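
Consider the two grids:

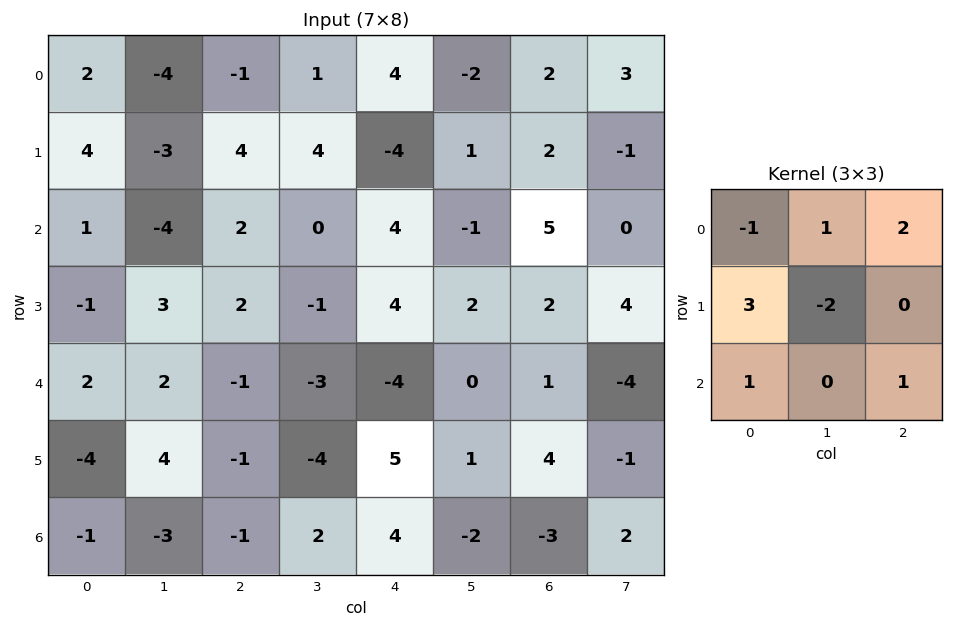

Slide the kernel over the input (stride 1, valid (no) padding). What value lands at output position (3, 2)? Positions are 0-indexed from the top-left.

The receptive field on the input at this output position is [2 -1 4 / -1 -3 -4 / -1 -4 5]. Elementwise product with the kernel and sum: 2·-1 + -1·1 + 4·2 + -1·3 + -3·-2 + -1·1 + 5·1.

12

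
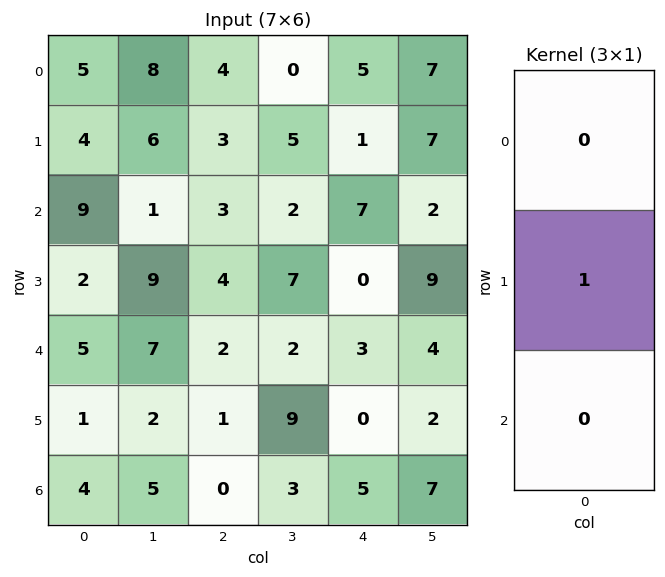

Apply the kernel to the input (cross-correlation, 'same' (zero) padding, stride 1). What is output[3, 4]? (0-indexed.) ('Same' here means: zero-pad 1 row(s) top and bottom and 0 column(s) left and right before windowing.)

0

The receptive field on the zero-padded input at this output position is [7 / 0 / 3]. Elementwise product with the kernel and sum: 0·1.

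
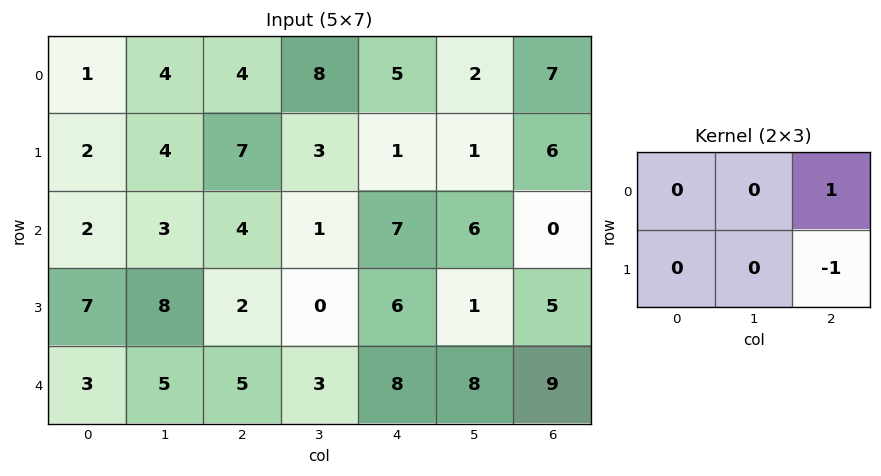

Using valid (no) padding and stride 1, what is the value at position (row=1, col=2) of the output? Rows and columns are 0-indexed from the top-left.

The receptive field on the input at this output position is [7 3 1 / 4 1 7]. Elementwise product with the kernel and sum: 1·1 + 7·-1.

-6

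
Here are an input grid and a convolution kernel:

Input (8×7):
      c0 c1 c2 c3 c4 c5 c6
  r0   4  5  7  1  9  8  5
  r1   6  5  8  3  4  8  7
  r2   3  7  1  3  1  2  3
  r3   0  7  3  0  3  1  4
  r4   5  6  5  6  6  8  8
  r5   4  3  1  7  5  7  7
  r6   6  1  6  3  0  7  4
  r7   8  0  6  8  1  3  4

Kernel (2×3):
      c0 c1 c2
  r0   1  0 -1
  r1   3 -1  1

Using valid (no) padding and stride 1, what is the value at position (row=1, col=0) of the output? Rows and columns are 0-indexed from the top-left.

1

The receptive field on the input at this output position is [6 5 8 / 3 7 1]. Elementwise product with the kernel and sum: 6·1 + 8·-1 + 3·3 + 7·-1 + 1·1.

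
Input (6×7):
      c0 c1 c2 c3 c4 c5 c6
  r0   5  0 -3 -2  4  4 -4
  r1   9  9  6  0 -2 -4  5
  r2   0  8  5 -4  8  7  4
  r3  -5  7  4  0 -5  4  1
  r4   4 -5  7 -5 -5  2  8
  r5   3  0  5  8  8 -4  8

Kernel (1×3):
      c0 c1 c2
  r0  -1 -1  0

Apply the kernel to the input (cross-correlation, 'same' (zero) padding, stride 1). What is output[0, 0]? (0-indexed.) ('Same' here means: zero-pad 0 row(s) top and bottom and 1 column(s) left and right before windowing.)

-5

The receptive field on the zero-padded input at this output position is [0 5 0]. Elementwise product with the kernel and sum: 0·-1 + 5·-1.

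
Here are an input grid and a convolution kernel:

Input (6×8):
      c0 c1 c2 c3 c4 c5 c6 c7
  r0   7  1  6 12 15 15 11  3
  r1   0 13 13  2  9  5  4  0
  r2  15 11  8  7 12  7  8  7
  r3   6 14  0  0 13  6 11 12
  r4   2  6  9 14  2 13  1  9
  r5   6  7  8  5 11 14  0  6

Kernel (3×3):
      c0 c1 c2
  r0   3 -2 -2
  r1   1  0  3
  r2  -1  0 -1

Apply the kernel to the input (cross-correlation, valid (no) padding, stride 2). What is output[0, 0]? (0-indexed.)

23

The receptive field on the input at this output position is [7 1 6 / 0 13 13 / 15 11 8]. Elementwise product with the kernel and sum: 7·3 + 1·-2 + 6·-2 + 0·1 + 13·3 + 15·-1 + 8·-1.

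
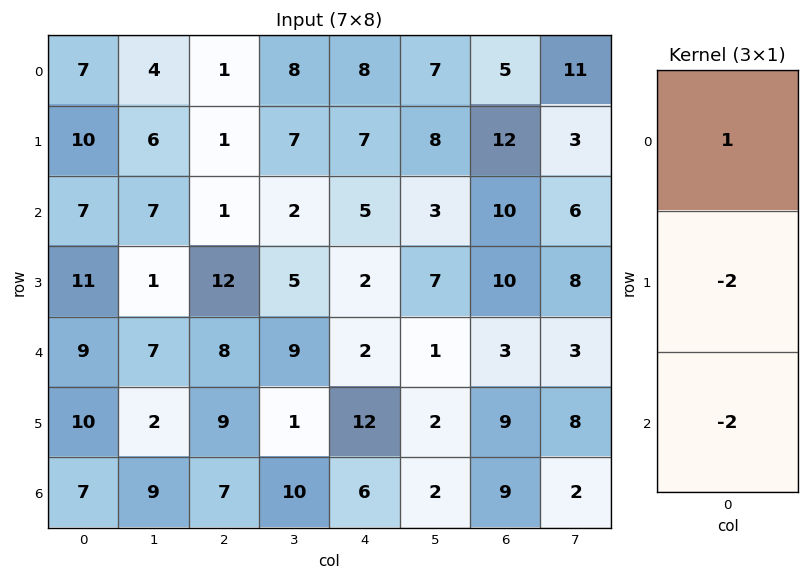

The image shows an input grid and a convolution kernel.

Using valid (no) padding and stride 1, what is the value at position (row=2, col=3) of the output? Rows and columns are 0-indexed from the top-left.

-26

The receptive field on the input at this output position is [2 / 5 / 9]. Elementwise product with the kernel and sum: 2·1 + 5·-2 + 9·-2.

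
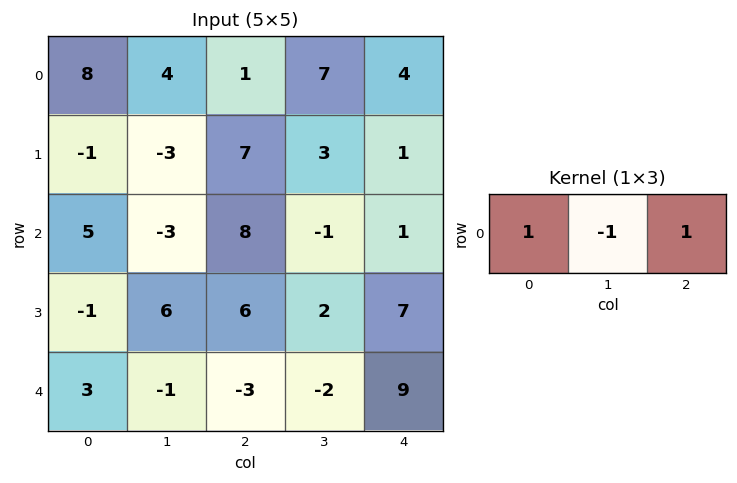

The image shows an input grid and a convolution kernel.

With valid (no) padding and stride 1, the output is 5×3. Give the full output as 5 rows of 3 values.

5 10 -2
9 -7 5
16 -12 10
-1 2 11
1 0 8

Output[0,0]: The receptive field on the input at this output position is [8 4 1]. Elementwise product with the kernel and sum: 8·1 + 4·-1 + 1·1.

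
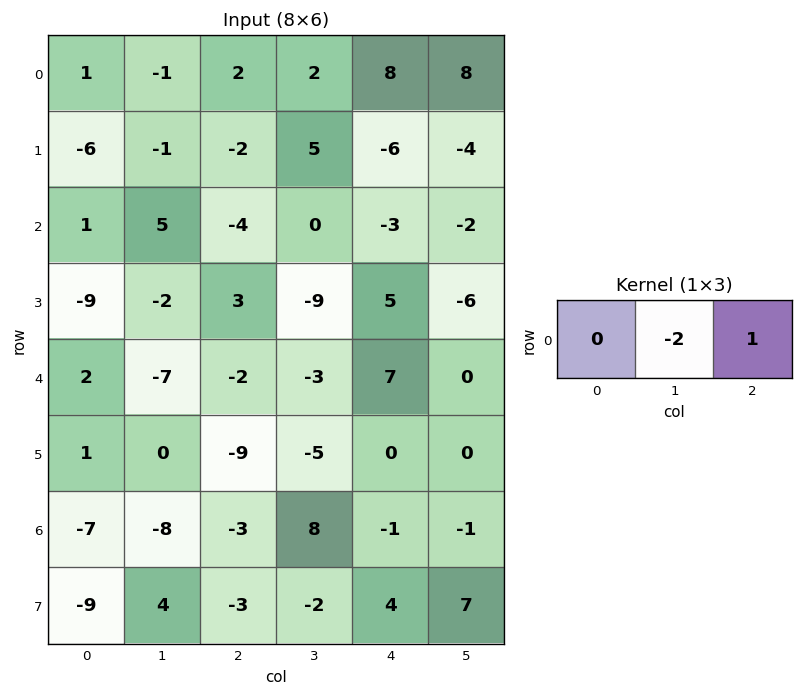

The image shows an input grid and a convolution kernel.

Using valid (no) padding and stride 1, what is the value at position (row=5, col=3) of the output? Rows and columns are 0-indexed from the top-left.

The receptive field on the input at this output position is [-5 0 0]. Elementwise product with the kernel and sum: 0·-2 + 0·1.

0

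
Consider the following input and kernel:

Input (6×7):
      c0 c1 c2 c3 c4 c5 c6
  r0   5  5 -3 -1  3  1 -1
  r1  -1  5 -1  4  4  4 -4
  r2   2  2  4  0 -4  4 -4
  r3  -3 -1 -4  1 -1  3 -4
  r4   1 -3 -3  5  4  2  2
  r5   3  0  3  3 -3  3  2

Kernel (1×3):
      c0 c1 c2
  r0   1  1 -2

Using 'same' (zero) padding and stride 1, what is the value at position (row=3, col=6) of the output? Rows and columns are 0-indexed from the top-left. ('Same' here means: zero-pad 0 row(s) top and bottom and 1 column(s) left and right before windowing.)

-1

The receptive field on the zero-padded input at this output position is [3 -4 0]. Elementwise product with the kernel and sum: 3·1 + -4·1 + 0·-2.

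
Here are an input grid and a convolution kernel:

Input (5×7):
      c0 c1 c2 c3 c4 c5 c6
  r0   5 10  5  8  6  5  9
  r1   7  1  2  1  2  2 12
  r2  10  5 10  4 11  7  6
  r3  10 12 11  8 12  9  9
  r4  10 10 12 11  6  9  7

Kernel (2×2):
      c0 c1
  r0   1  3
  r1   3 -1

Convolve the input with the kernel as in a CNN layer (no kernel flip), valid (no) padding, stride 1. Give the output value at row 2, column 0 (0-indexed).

The receptive field on the input at this output position is [10 5 / 10 12]. Elementwise product with the kernel and sum: 10·1 + 5·3 + 10·3 + 12·-1.

43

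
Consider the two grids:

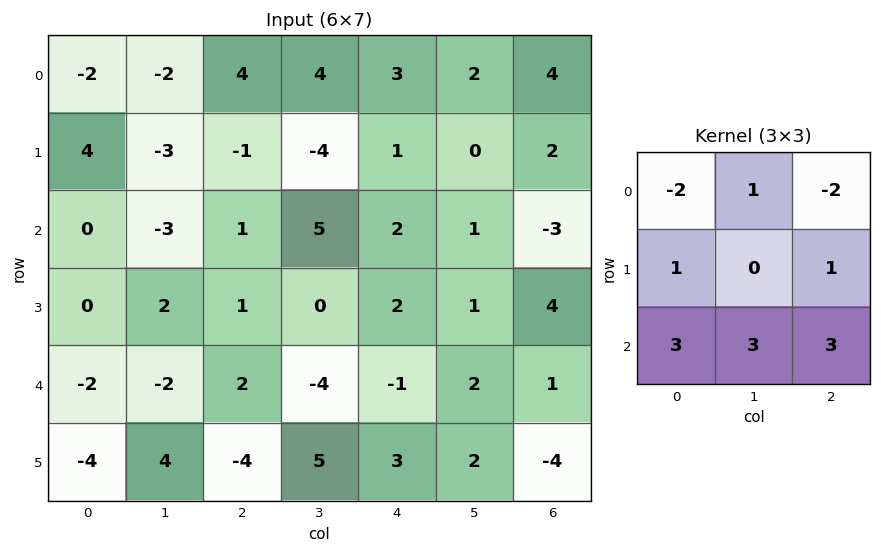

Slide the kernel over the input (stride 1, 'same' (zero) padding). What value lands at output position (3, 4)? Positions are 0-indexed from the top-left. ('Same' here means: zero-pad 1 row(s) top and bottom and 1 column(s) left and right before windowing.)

The receptive field on the zero-padded input at this output position is [5 2 1 / 0 2 1 / -4 -1 2]. Elementwise product with the kernel and sum: 5·-2 + 2·1 + 1·-2 + 0·1 + 1·1 + -4·3 + -1·3 + 2·3.

-18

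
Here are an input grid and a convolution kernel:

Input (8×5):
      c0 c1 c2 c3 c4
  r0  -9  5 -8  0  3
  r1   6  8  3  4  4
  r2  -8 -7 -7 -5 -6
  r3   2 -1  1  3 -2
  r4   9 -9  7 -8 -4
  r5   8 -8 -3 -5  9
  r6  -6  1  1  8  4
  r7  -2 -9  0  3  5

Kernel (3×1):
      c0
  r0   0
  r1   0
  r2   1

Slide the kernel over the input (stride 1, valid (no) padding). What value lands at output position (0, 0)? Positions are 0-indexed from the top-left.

-8

The receptive field on the input at this output position is [-9 / 6 / -8]. Elementwise product with the kernel and sum: -8·1.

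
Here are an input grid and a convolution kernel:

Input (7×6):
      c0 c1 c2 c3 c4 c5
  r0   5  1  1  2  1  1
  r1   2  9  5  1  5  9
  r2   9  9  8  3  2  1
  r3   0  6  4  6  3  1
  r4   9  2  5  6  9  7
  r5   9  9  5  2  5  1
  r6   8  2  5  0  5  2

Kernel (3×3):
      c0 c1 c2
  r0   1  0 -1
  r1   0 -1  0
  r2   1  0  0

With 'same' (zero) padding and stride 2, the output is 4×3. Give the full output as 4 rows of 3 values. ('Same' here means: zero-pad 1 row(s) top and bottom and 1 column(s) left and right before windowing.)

Output[0,0]: The receptive field on the zero-padded input at this output position is [0 0 0 / 0 5 1 / 0 2 9]. Elementwise product with the kernel and sum: 0·1 + 0·-1 + 5·-1 + 0·1.

-5 8 0
-18 6 -4
-15 4 -2
-17 2 -4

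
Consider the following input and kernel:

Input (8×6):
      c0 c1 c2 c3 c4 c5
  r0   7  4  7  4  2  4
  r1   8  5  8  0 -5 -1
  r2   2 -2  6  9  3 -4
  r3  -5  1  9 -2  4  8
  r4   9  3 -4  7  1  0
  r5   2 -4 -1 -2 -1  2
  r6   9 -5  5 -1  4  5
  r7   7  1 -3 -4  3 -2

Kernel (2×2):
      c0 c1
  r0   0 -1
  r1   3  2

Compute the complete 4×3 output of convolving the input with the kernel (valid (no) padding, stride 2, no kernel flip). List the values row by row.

Output[0,0]: The receptive field on the input at this output position is [7 4 / 8 5]. Elementwise product with the kernel and sum: 4·-1 + 8·3 + 5·2.

30 20 -21
-11 14 32
-5 -14 1
28 -16 0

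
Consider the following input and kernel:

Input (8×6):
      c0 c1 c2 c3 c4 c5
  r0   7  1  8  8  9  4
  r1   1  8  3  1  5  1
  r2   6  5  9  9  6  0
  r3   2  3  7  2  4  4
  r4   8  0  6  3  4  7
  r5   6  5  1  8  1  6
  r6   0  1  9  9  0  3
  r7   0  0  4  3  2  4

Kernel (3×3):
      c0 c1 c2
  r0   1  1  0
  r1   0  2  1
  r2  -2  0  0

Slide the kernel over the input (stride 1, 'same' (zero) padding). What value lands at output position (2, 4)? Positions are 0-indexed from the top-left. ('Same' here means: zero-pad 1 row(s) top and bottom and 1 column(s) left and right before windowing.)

The receptive field on the zero-padded input at this output position is [1 5 1 / 9 6 0 / 2 4 4]. Elementwise product with the kernel and sum: 1·1 + 5·1 + 6·2 + 0·1 + 2·-2.

14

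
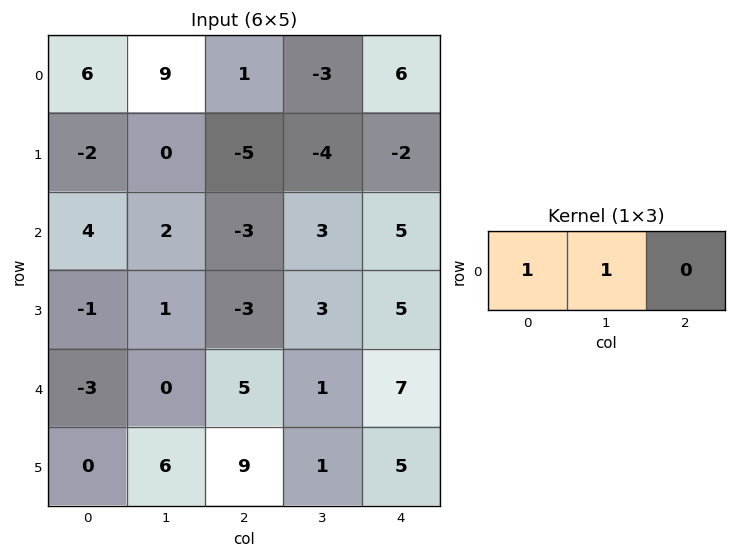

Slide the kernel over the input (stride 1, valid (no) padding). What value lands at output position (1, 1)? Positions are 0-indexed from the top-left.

-5

The receptive field on the input at this output position is [0 -5 -4]. Elementwise product with the kernel and sum: 0·1 + -5·1.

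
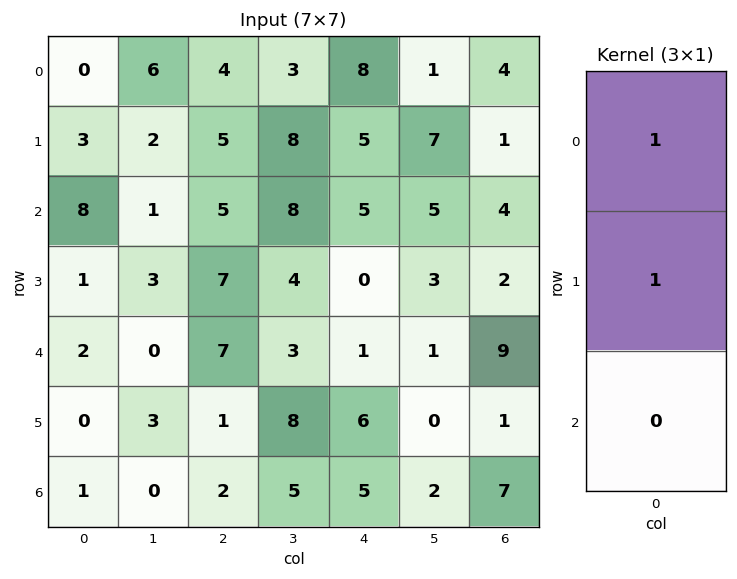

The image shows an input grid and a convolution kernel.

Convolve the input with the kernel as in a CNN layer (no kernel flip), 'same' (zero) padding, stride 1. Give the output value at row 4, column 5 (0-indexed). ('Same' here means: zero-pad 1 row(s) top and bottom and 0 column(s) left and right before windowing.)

The receptive field on the zero-padded input at this output position is [3 / 1 / 0]. Elementwise product with the kernel and sum: 3·1 + 1·1.

4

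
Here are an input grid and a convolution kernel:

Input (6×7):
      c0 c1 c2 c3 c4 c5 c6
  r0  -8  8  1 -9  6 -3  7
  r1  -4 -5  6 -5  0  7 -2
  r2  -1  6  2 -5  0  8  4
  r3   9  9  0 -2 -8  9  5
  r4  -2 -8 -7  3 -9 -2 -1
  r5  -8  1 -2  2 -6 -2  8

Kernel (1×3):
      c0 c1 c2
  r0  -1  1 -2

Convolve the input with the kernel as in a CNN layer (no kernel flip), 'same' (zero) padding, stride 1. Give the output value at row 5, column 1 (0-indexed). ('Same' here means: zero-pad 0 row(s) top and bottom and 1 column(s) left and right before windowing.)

The receptive field on the zero-padded input at this output position is [-8 1 -2]. Elementwise product with the kernel and sum: -8·-1 + 1·1 + -2·-2.

13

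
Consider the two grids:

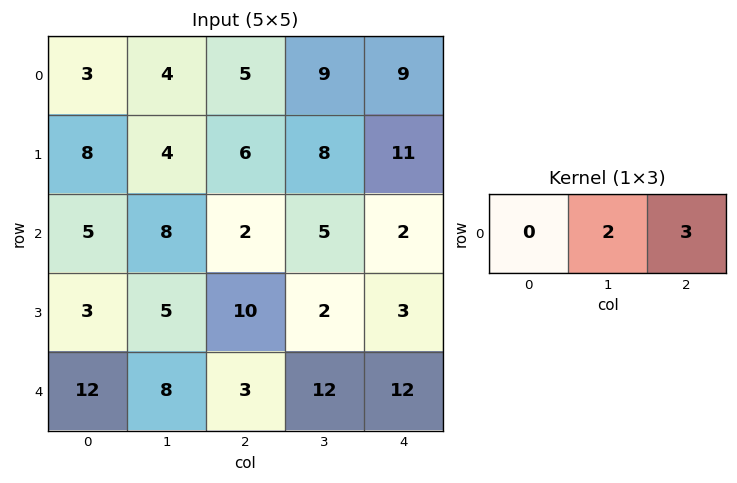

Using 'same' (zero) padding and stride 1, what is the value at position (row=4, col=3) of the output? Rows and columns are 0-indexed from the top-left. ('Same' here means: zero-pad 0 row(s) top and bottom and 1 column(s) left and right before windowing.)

The receptive field on the zero-padded input at this output position is [3 12 12]. Elementwise product with the kernel and sum: 12·2 + 12·3.

60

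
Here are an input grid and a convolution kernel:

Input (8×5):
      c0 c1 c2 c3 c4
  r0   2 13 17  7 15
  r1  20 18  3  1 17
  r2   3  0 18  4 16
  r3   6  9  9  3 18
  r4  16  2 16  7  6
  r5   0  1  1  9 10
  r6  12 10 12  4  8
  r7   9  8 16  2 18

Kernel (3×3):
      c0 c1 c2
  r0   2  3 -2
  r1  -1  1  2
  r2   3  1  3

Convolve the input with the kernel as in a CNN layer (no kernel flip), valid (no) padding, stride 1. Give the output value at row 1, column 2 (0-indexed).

77

The receptive field on the input at this output position is [3 1 17 / 18 4 16 / 9 3 18]. Elementwise product with the kernel and sum: 3·2 + 1·3 + 17·-2 + 18·-1 + 4·1 + 16·2 + 9·3 + 3·1 + 18·3.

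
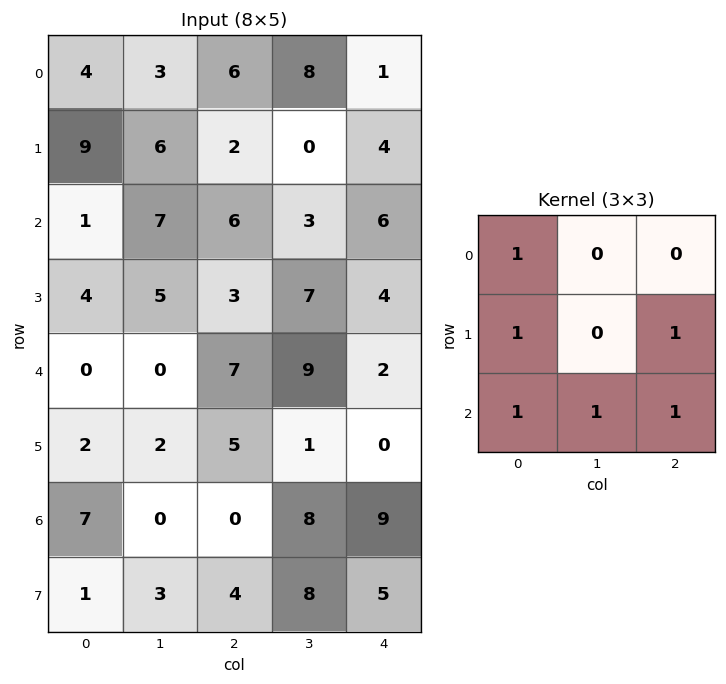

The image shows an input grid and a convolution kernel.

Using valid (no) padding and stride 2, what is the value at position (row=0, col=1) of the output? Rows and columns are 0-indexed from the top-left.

The receptive field on the input at this output position is [6 8 1 / 2 0 4 / 6 3 6]. Elementwise product with the kernel and sum: 6·1 + 2·1 + 4·1 + 6·1 + 3·1 + 6·1.

27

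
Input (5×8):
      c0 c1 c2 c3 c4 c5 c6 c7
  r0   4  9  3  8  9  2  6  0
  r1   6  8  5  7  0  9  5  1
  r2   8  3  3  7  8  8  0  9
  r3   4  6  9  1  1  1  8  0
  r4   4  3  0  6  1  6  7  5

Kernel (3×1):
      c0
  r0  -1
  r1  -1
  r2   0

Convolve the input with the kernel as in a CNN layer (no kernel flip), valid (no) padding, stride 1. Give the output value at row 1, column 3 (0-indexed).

The receptive field on the input at this output position is [7 / 7 / 1]. Elementwise product with the kernel and sum: 7·-1 + 7·-1.

-14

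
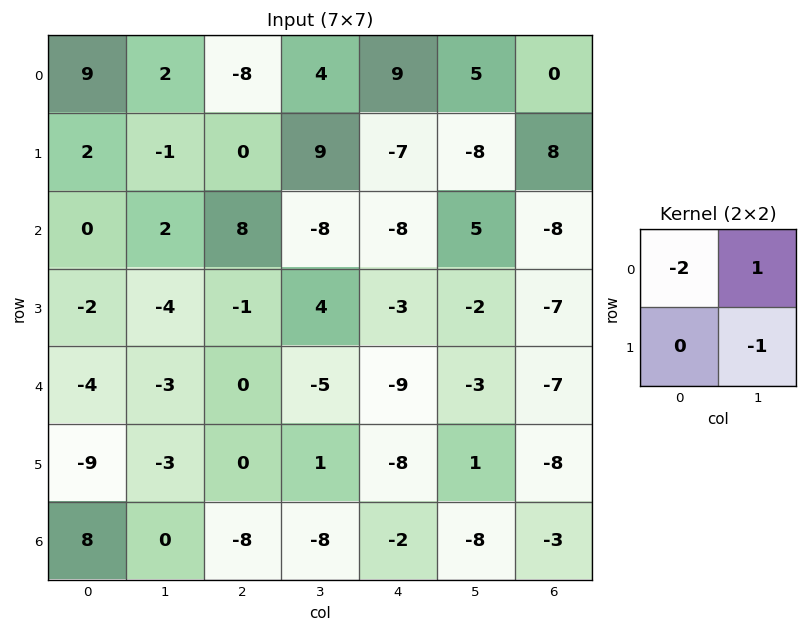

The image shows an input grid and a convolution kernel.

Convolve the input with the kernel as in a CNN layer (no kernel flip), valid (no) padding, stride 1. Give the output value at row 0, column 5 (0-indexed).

-18

The receptive field on the input at this output position is [5 0 / -8 8]. Elementwise product with the kernel and sum: 5·-2 + 0·1 + 8·-1.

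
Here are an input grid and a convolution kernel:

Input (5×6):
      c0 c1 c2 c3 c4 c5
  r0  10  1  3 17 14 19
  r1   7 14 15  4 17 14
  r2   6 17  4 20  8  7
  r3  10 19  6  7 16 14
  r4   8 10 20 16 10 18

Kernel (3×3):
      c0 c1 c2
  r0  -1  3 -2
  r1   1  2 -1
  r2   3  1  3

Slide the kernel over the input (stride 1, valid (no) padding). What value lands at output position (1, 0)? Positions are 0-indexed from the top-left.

108

The receptive field on the input at this output position is [7 14 15 / 6 17 4 / 10 19 6]. Elementwise product with the kernel and sum: 7·-1 + 14·3 + 15·-2 + 6·1 + 17·2 + 4·-1 + 10·3 + 19·1 + 6·3.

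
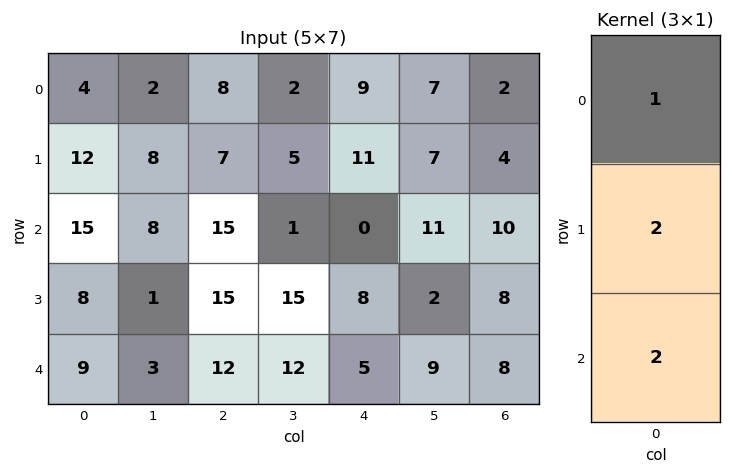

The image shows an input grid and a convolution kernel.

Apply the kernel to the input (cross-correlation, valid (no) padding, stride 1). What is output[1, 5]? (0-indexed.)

The receptive field on the input at this output position is [7 / 11 / 2]. Elementwise product with the kernel and sum: 7·1 + 11·2 + 2·2.

33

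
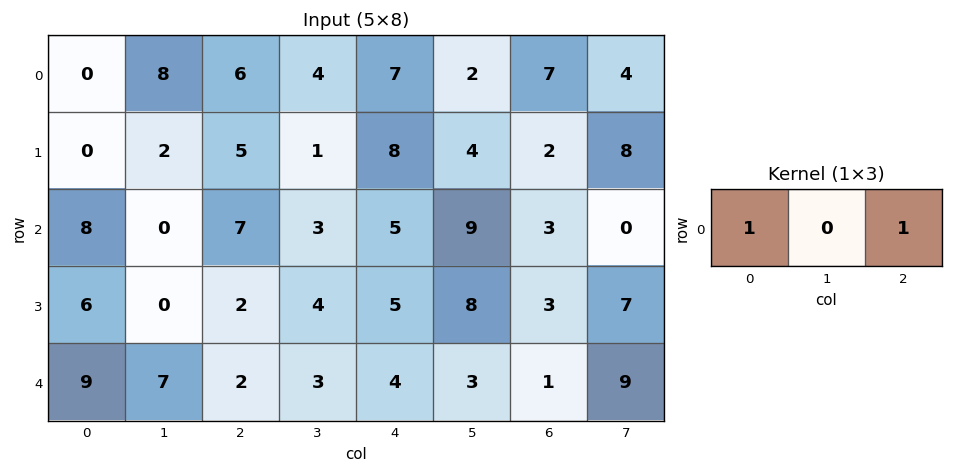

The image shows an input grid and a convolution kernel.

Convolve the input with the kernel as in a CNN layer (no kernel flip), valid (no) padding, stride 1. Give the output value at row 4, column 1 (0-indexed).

The receptive field on the input at this output position is [7 2 3]. Elementwise product with the kernel and sum: 7·1 + 3·1.

10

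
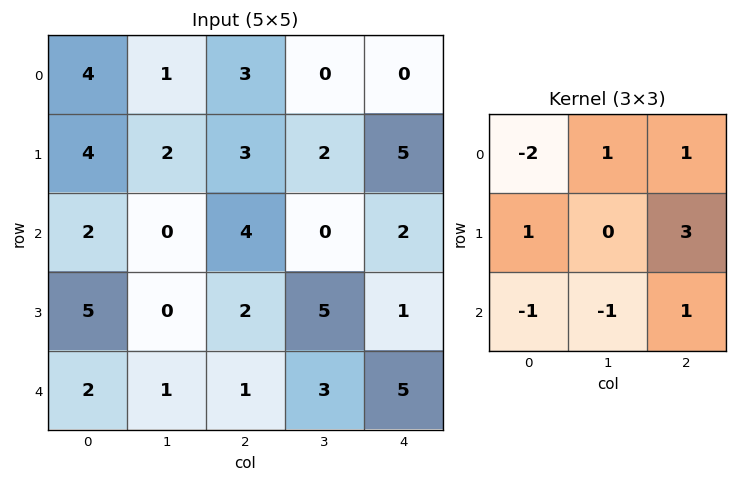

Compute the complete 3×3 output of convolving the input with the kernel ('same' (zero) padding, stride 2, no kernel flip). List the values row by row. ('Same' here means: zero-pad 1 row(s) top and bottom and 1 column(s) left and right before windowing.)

1 -2 -7
1 4 -5
8 17 -6

Output[0,0]: The receptive field on the zero-padded input at this output position is [0 0 0 / 0 4 1 / 0 4 2]. Elementwise product with the kernel and sum: 0·-2 + 0·1 + 0·1 + 0·1 + 1·3 + 0·-1 + 4·-1 + 2·1.
Output[0,1]: The receptive field on the zero-padded input at this output position is [0 0 0 / 1 3 0 / 2 3 2]. Elementwise product with the kernel and sum: 0·-2 + 0·1 + 0·1 + 1·1 + 0·3 + 2·-1 + 3·-1 + 2·1.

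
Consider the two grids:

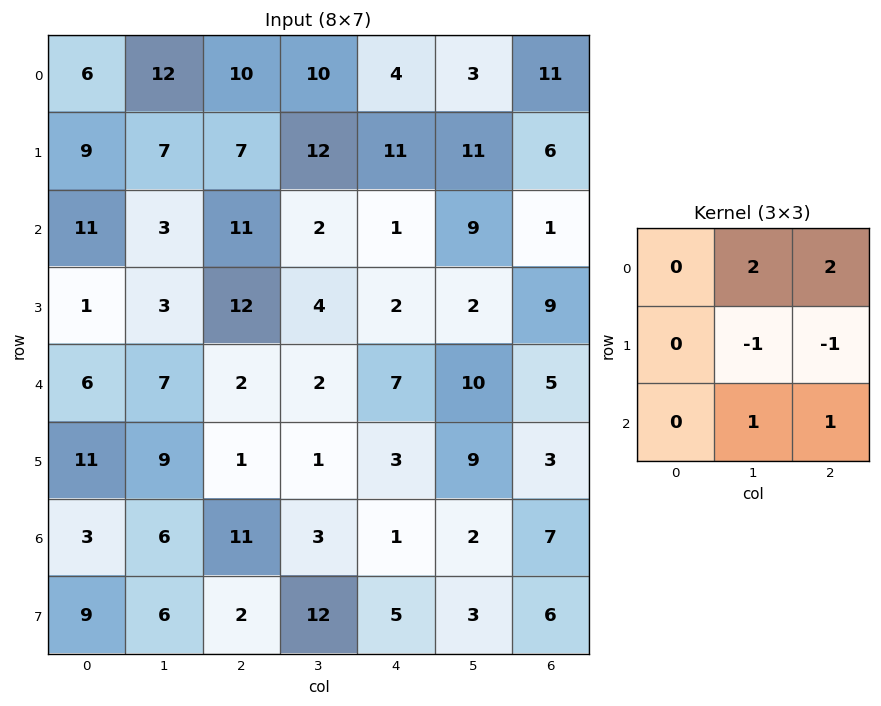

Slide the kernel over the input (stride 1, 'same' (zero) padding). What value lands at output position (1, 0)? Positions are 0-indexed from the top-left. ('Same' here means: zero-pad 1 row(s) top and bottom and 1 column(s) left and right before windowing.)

34

The receptive field on the zero-padded input at this output position is [0 6 12 / 0 9 7 / 0 11 3]. Elementwise product with the kernel and sum: 6·2 + 12·2 + 9·-1 + 7·-1 + 11·1 + 3·1.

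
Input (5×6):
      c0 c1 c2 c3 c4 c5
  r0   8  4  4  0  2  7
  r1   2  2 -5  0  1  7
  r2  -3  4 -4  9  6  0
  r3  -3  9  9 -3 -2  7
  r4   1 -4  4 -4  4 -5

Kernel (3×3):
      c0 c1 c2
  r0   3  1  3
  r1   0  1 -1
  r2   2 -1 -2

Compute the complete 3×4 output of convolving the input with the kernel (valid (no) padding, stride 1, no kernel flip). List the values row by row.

45 5 -12 29
-32 3 16 10
-19 43 18 22

Output[0,0]: The receptive field on the input at this output position is [8 4 4 / 2 2 -5 / -3 4 -4]. Elementwise product with the kernel and sum: 8·3 + 4·1 + 4·3 + 2·1 + -5·-1 + -3·2 + 4·-1 + -4·-2.
Output[0,1]: The receptive field on the input at this output position is [4 4 0 / 2 -5 0 / 4 -4 9]. Elementwise product with the kernel and sum: 4·3 + 4·1 + 0·3 + -5·1 + 0·-1 + 4·2 + -4·-1 + 9·-2.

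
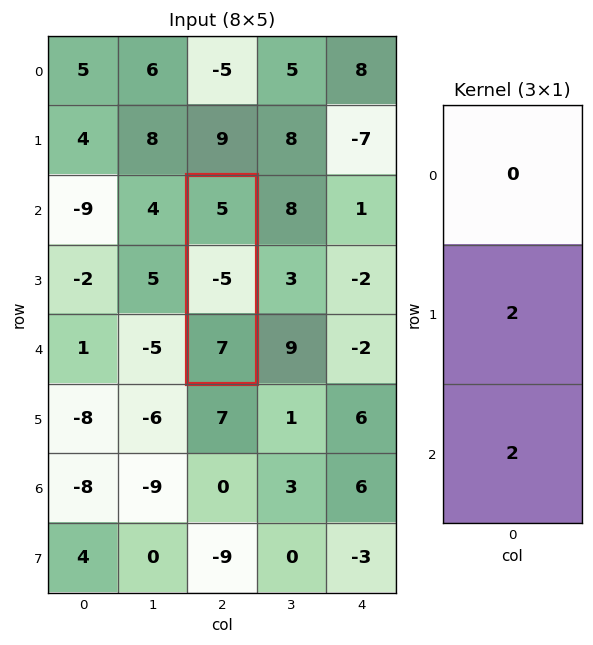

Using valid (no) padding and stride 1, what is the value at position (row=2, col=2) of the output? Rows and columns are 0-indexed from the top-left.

The receptive field on the input at this output position is [5 / -5 / 7]. Elementwise product with the kernel and sum: -5·2 + 7·2.

4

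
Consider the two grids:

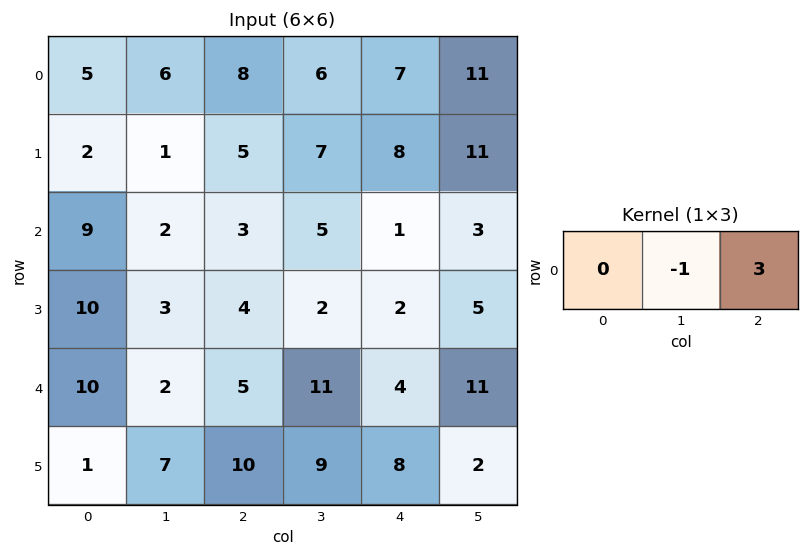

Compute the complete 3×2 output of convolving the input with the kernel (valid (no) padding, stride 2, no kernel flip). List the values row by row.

Output[0,0]: The receptive field on the input at this output position is [5 6 8]. Elementwise product with the kernel and sum: 6·-1 + 8·3.
Output[0,1]: The receptive field on the input at this output position is [8 6 7]. Elementwise product with the kernel and sum: 6·-1 + 7·3.

18 15
7 -2
13 1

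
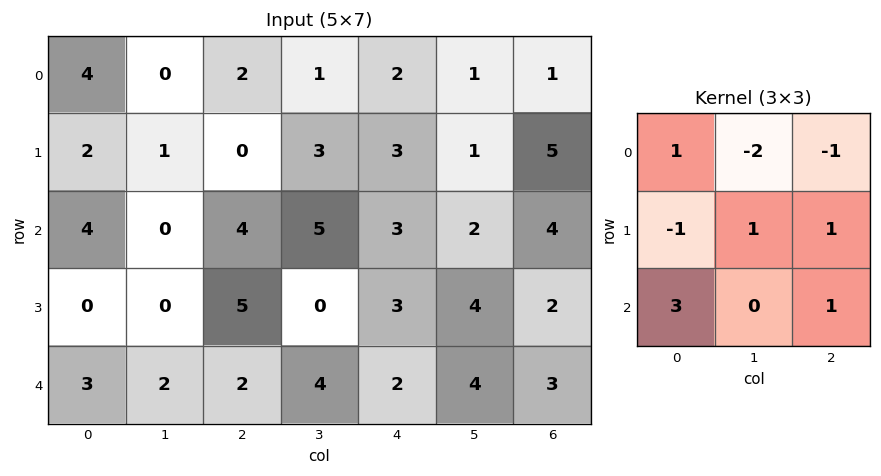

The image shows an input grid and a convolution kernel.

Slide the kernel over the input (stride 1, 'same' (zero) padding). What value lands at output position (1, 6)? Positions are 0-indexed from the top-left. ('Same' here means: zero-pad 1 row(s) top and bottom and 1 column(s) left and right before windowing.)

The receptive field on the zero-padded input at this output position is [1 1 0 / 1 5 0 / 2 4 0]. Elementwise product with the kernel and sum: 1·1 + 1·-2 + 0·-1 + 1·-1 + 5·1 + 0·1 + 2·3 + 0·1.

9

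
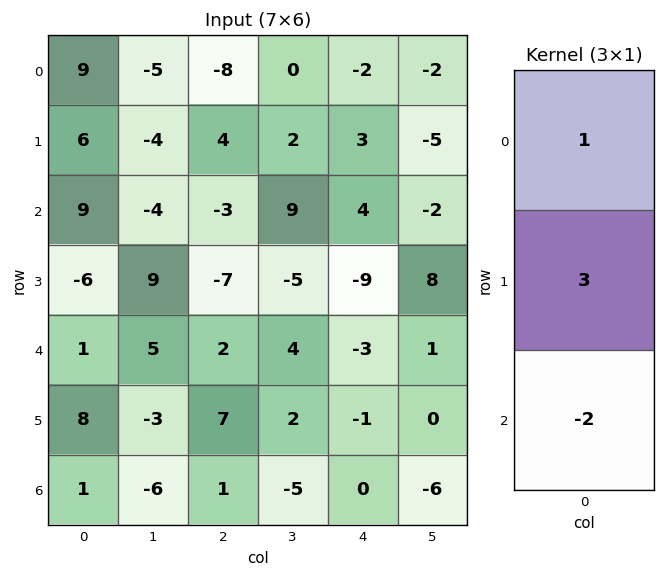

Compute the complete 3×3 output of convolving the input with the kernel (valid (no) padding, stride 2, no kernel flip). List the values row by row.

9 10 -1
-11 -28 -17
23 21 -6

Output[0,0]: The receptive field on the input at this output position is [9 / 6 / 9]. Elementwise product with the kernel and sum: 9·1 + 6·3 + 9·-2.
Output[0,1]: The receptive field on the input at this output position is [-8 / 4 / -3]. Elementwise product with the kernel and sum: -8·1 + 4·3 + -3·-2.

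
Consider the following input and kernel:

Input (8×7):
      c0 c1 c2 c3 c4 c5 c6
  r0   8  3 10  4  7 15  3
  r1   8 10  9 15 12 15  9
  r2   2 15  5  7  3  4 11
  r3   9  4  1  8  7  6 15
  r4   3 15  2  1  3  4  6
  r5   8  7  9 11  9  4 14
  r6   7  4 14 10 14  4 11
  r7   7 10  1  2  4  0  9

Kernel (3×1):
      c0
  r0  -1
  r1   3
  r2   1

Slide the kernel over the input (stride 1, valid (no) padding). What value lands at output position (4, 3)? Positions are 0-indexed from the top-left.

42

The receptive field on the input at this output position is [1 / 11 / 10]. Elementwise product with the kernel and sum: 1·-1 + 11·3 + 10·1.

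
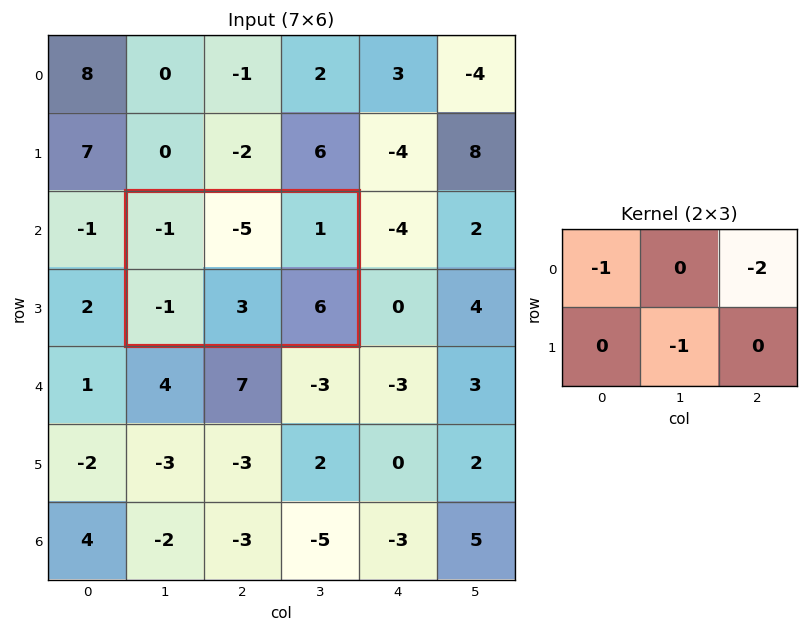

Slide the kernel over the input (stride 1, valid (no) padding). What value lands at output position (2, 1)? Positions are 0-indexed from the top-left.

-4

The receptive field on the input at this output position is [-1 -5 1 / -1 3 6]. Elementwise product with the kernel and sum: -1·-1 + 1·-2 + 3·-1.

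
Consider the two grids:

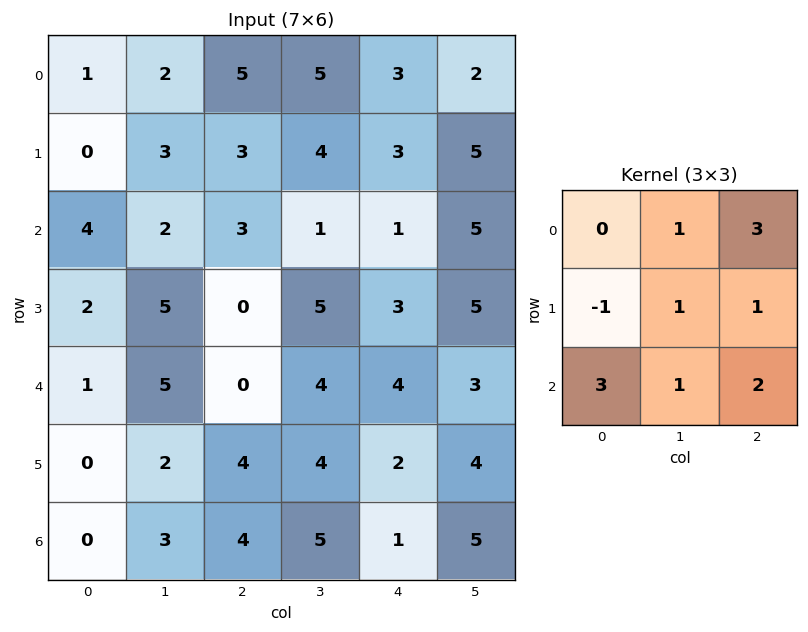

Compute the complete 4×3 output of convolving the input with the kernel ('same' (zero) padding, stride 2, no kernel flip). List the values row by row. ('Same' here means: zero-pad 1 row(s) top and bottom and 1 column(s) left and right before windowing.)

Output[0,0]: The receptive field on the zero-padded input at this output position is [0 0 0 / 0 1 2 / 0 0 3]. Elementwise product with the kernel and sum: 0·1 + 0·3 + 0·-1 + 1·1 + 2·1 + 0·3 + 0·1 + 3·2.
Output[0,1]: The receptive field on the zero-padded input at this output position is [0 0 0 / 2 5 5 / 3 3 4]. Elementwise product with the kernel and sum: 0·1 + 0·3 + 2·-1 + 5·1 + 5·1 + 3·3 + 3·1 + 4·2.

9 28 25
27 42 51
27 32 43
9 22 15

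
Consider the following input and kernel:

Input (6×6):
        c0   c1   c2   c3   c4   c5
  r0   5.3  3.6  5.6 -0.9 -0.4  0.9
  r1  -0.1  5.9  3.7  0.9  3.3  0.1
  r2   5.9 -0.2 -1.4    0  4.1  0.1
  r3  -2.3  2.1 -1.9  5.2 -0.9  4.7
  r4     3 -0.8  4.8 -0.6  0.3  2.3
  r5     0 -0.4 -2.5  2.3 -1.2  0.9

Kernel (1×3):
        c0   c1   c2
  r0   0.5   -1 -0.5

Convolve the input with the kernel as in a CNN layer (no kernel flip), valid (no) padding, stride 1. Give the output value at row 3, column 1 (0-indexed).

0.35

The receptive field on the input at this output position is [2.1 -1.9 5.2]. Elementwise product with the kernel and sum: 2.1·0.5 + -1.9·-1 + 5.2·-0.5.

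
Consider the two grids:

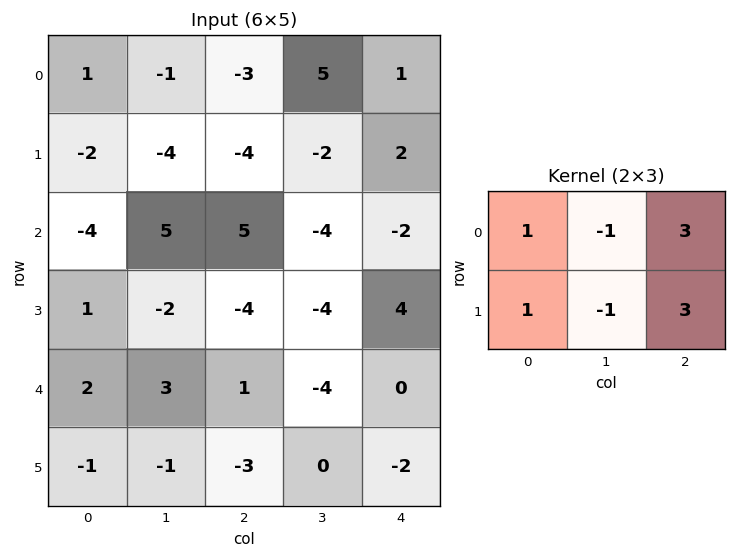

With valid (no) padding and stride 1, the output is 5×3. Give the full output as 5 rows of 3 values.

Output[0,0]: The receptive field on the input at this output position is [1 -1 -3 / -2 -4 -4]. Elementwise product with the kernel and sum: 1·1 + -1·-1 + -3·3 + -2·1 + -4·-1 + -4·3.
Output[0,1]: The receptive field on the input at this output position is [-1 -3 5 / -4 -4 -2]. Elementwise product with the kernel and sum: -1·1 + -3·-1 + 5·3 + -4·1 + -4·-1 + -2·3.

-17 11 -1
-4 -18 7
-3 -22 15
-7 -20 17
-7 -8 -4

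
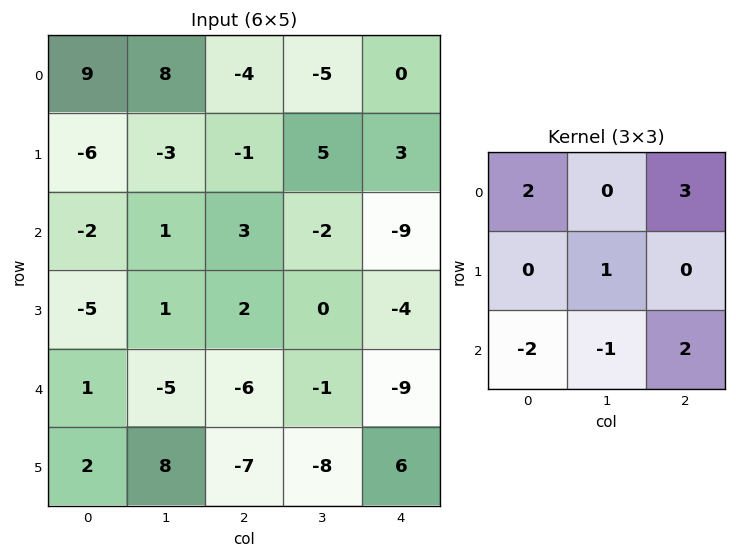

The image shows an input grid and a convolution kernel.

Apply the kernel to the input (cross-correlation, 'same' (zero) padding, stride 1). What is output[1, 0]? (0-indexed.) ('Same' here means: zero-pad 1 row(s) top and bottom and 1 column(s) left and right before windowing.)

The receptive field on the zero-padded input at this output position is [0 9 8 / 0 -6 -3 / 0 -2 1]. Elementwise product with the kernel and sum: 0·2 + 8·3 + -6·1 + 0·-2 + -2·-1 + 1·2.

22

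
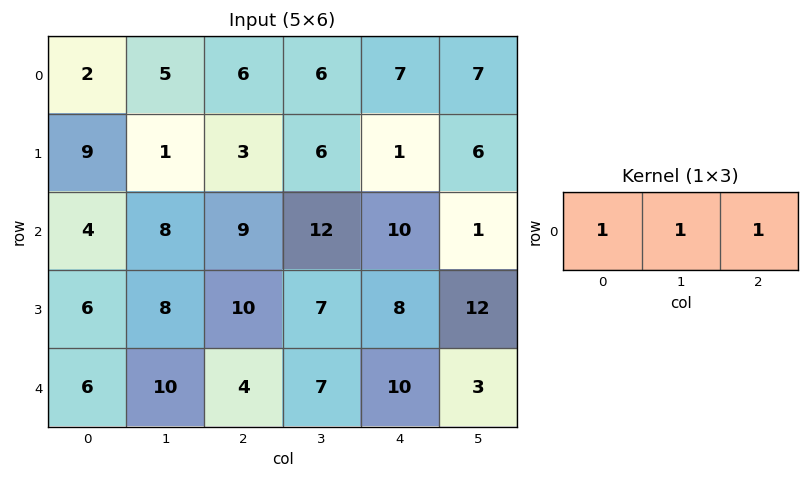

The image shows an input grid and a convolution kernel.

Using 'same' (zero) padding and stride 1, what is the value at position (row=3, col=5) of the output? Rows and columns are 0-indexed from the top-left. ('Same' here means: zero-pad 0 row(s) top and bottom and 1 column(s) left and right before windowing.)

20

The receptive field on the zero-padded input at this output position is [8 12 0]. Elementwise product with the kernel and sum: 8·1 + 12·1 + 0·1.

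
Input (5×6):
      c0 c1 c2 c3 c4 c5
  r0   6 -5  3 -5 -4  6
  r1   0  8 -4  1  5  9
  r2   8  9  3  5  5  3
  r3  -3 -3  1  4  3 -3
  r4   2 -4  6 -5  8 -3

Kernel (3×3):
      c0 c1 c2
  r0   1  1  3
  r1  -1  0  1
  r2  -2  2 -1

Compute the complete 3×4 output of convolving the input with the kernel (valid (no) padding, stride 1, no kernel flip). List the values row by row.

5 -41 -6 14
-10 7 17 32
12 59 -5 41

Output[0,0]: The receptive field on the input at this output position is [6 -5 3 / 0 8 -4 / 8 9 3]. Elementwise product with the kernel and sum: 6·1 + -5·1 + 3·3 + 0·-1 + -4·1 + 8·-2 + 9·2 + 3·-1.
Output[0,1]: The receptive field on the input at this output position is [-5 3 -5 / 8 -4 1 / 9 3 5]. Elementwise product with the kernel and sum: -5·1 + 3·1 + -5·3 + 8·-1 + 1·1 + 9·-2 + 3·2 + 5·-1.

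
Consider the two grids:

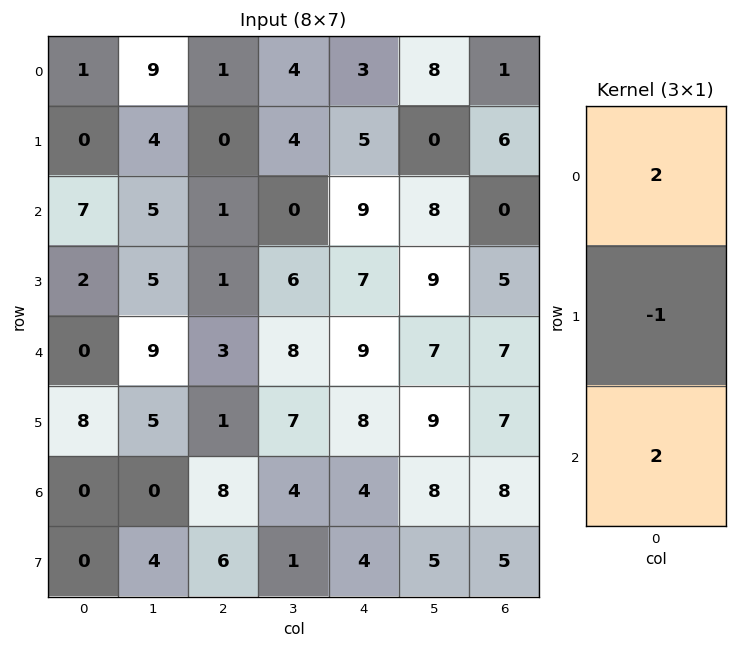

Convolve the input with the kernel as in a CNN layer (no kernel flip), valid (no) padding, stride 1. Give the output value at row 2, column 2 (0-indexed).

The receptive field on the input at this output position is [1 / 1 / 3]. Elementwise product with the kernel and sum: 1·2 + 1·-1 + 3·2.

7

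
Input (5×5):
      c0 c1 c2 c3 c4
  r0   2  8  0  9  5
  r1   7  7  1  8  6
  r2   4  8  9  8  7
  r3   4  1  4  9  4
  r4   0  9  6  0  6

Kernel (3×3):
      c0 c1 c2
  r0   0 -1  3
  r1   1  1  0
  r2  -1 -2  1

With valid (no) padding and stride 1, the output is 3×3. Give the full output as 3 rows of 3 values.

Output[0,0]: The receptive field on the input at this output position is [2 8 0 / 7 7 1 / 4 8 9]. Elementwise product with the kernel and sum: 8·-1 + 0·3 + 7·1 + 7·1 + 4·-1 + 8·-2 + 9·1.

-5 17 -3
6 40 9
12 -1 26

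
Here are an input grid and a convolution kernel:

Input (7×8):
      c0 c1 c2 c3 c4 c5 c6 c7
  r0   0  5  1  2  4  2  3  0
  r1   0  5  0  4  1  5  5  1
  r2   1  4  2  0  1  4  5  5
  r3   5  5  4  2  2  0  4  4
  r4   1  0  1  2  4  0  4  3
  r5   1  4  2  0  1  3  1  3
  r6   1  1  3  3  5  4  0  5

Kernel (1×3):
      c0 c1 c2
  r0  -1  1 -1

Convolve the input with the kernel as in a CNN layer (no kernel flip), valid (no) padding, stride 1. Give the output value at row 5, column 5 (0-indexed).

-5

The receptive field on the input at this output position is [3 1 3]. Elementwise product with the kernel and sum: 3·-1 + 1·1 + 3·-1.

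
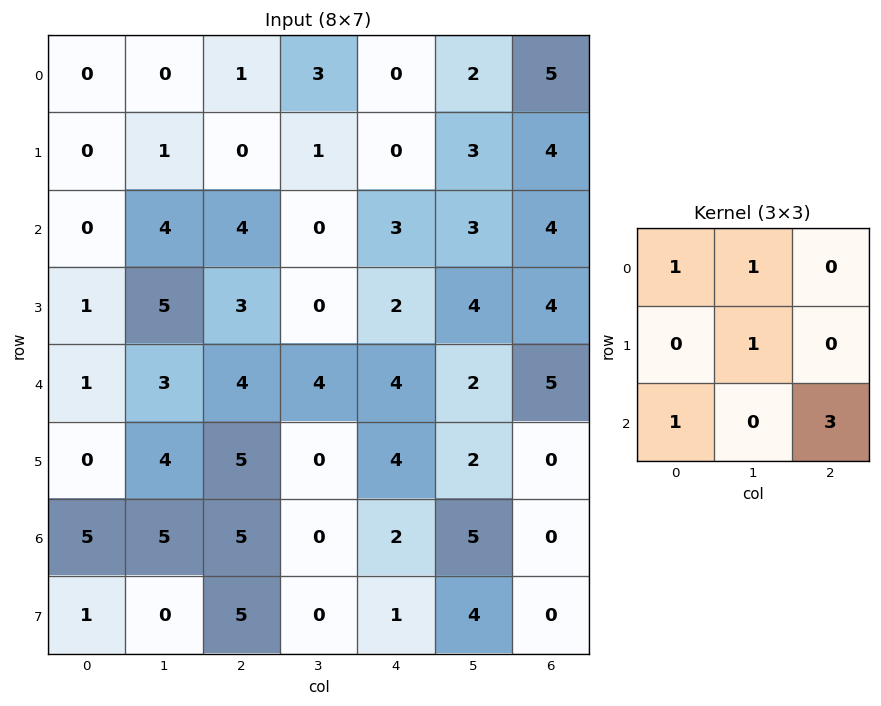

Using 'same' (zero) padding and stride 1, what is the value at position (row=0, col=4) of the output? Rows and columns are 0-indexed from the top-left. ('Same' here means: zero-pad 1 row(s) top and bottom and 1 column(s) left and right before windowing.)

10

The receptive field on the zero-padded input at this output position is [0 0 0 / 3 0 2 / 1 0 3]. Elementwise product with the kernel and sum: 0·1 + 0·1 + 0·1 + 1·1 + 3·3.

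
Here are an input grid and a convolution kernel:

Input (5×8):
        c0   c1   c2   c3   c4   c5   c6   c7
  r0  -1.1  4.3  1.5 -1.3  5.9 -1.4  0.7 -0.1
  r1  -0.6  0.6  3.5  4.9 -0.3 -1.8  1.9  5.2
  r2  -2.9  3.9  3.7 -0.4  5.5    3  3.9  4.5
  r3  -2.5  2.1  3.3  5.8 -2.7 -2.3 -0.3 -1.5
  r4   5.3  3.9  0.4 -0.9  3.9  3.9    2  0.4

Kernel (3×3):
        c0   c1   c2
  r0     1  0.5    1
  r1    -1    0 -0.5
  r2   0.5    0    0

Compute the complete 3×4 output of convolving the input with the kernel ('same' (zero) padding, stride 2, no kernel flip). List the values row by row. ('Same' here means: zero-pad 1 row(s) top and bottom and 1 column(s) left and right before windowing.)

Output[0,0]: The receptive field on the zero-padded input at this output position is [0 0 0 / 0 -1.1 4.3 / 0 -0.6 0.6]. Elementwise product with the kernel and sum: 0·1 + 0·0.5 + 0·1 + 0·-1 + 4.3·-0.5 + 0·0.5.

-2.15 -3.35 4.45 0.55
-1.65 4.6 4.75 -2.05
-1.1 6.1 1.1 -8.05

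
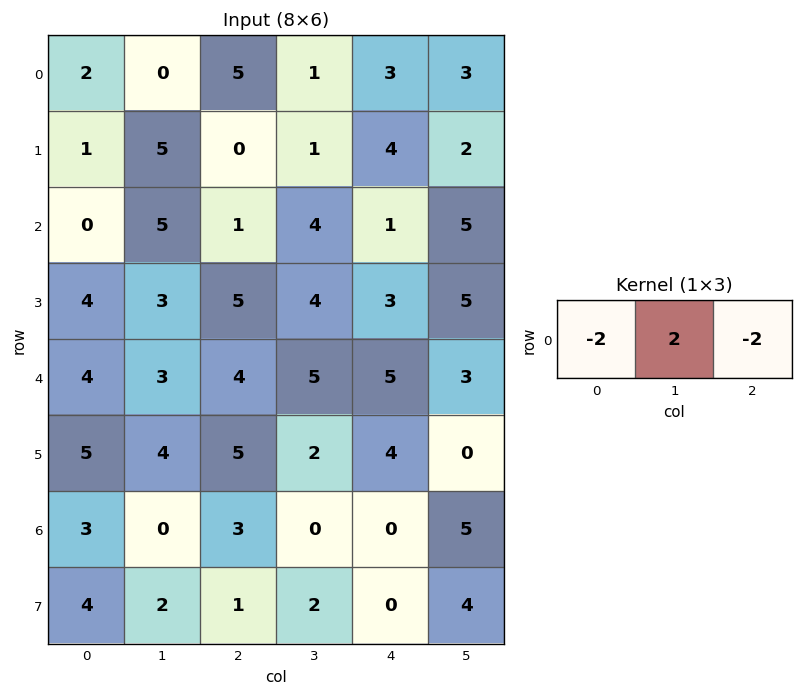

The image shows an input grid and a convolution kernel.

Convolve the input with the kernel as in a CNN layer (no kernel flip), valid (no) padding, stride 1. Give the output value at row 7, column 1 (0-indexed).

-6

The receptive field on the input at this output position is [2 1 2]. Elementwise product with the kernel and sum: 2·-2 + 1·2 + 2·-2.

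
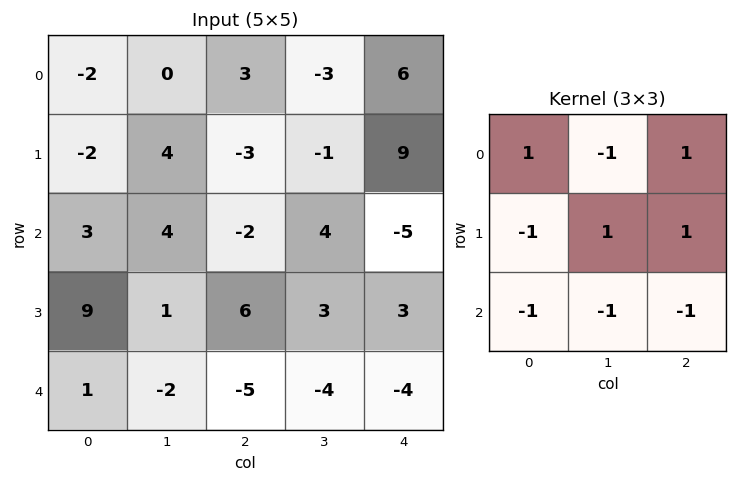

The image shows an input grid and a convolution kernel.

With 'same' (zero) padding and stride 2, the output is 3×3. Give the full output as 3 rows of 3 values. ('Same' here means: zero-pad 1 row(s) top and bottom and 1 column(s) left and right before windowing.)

Output[0,0]: The receptive field on the zero-padded input at this output position is [0 0 0 / 0 -2 0 / 0 -2 4]. Elementwise product with the kernel and sum: 0·1 + 0·-1 + 0·1 + 0·-1 + -2·1 + 0·1 + 0·-1 + -2·-1 + 4·-1.

-4 0 1
3 -6 -25
-9 -9 0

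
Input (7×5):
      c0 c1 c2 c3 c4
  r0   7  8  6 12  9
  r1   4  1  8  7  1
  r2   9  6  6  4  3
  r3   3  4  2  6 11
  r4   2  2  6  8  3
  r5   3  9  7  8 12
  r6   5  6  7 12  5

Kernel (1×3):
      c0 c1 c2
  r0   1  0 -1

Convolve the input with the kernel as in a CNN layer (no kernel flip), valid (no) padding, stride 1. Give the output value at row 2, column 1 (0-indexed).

The receptive field on the input at this output position is [6 6 4]. Elementwise product with the kernel and sum: 6·1 + 4·-1.

2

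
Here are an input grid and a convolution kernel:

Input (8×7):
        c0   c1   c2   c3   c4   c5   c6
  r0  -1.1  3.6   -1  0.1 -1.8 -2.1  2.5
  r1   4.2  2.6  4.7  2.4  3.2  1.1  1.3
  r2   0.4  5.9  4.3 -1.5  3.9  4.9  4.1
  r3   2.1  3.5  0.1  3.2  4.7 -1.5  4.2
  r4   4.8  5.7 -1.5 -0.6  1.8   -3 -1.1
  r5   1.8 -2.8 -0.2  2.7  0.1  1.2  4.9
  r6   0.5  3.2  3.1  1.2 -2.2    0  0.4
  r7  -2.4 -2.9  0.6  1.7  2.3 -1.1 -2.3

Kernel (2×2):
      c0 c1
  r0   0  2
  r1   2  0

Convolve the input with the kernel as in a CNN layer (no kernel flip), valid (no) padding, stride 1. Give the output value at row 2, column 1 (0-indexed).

The receptive field on the input at this output position is [5.9 4.3 / 3.5 0.1]. Elementwise product with the kernel and sum: 4.3·2 + 3.5·2.

15.6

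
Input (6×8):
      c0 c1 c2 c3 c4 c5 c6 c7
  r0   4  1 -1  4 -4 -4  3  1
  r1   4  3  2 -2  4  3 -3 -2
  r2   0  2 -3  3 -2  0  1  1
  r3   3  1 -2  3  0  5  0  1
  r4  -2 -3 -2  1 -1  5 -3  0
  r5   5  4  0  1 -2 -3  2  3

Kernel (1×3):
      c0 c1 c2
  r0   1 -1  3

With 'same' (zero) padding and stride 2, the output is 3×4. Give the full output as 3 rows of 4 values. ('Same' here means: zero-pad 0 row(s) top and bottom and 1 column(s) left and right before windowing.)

Output[0,0]: The receptive field on the zero-padded input at this output position is [0 4 1]. Elementwise product with the kernel and sum: 0·1 + 4·-1 + 1·3.
Output[0,1]: The receptive field on the zero-padded input at this output position is [1 -1 4]. Elementwise product with the kernel and sum: 1·1 + -1·-1 + 4·3.

-1 14 -4 -4
6 14 5 2
-7 2 17 8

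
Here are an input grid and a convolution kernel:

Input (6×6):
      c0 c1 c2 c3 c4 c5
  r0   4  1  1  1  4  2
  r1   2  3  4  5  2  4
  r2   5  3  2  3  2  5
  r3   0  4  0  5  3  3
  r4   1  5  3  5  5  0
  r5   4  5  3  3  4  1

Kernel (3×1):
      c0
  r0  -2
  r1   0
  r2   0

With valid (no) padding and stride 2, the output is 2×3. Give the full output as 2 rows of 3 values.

-8 -2 -8
-10 -4 -4

Output[0,0]: The receptive field on the input at this output position is [4 / 2 / 5]. Elementwise product with the kernel and sum: 4·-2.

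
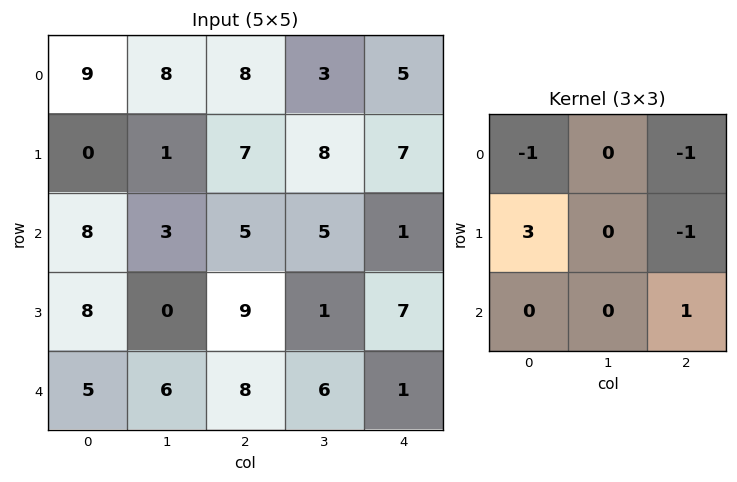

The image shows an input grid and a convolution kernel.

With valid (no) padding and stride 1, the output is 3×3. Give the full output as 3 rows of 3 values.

-19 -11 2
21 -4 7
10 -3 15

Output[0,0]: The receptive field on the input at this output position is [9 8 8 / 0 1 7 / 8 3 5]. Elementwise product with the kernel and sum: 9·-1 + 8·-1 + 0·3 + 7·-1 + 5·1.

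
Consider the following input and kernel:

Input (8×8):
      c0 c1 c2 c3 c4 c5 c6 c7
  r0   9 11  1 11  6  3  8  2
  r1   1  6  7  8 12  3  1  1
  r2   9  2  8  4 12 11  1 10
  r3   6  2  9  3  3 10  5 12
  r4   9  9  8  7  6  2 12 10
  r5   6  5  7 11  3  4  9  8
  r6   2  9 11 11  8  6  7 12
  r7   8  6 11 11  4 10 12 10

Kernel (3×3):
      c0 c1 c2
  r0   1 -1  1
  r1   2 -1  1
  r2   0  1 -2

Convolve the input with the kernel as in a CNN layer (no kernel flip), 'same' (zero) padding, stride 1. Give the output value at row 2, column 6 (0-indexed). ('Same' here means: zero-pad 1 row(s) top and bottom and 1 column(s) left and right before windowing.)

The receptive field on the zero-padded input at this output position is [3 1 1 / 11 1 10 / 10 5 12]. Elementwise product with the kernel and sum: 3·1 + 1·-1 + 1·1 + 11·2 + 1·-1 + 10·1 + 5·1 + 12·-2.

15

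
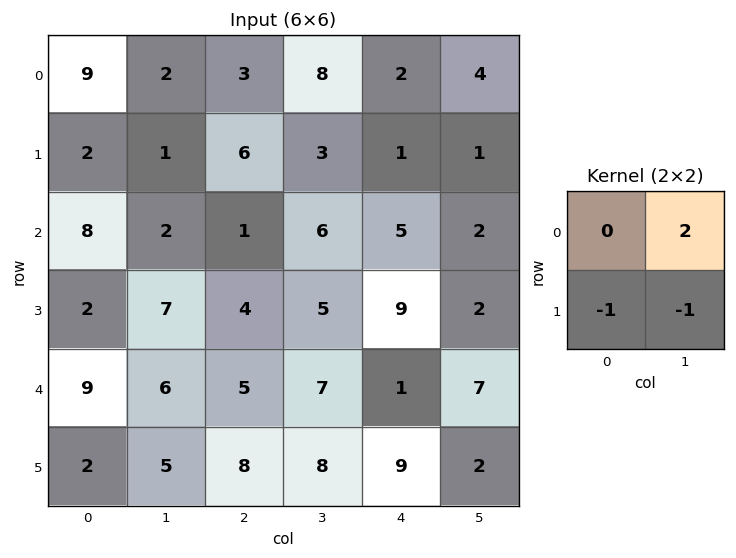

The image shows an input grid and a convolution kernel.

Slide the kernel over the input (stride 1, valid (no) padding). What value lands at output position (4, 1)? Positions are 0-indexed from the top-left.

-3

The receptive field on the input at this output position is [6 5 / 5 8]. Elementwise product with the kernel and sum: 5·2 + 5·-1 + 8·-1.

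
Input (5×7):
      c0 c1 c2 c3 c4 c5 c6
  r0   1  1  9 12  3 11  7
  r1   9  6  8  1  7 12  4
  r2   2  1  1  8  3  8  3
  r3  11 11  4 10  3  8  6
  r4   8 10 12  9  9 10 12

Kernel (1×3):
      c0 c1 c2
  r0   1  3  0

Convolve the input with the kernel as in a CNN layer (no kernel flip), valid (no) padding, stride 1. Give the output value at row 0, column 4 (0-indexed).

36

The receptive field on the input at this output position is [3 11 7]. Elementwise product with the kernel and sum: 3·1 + 11·3.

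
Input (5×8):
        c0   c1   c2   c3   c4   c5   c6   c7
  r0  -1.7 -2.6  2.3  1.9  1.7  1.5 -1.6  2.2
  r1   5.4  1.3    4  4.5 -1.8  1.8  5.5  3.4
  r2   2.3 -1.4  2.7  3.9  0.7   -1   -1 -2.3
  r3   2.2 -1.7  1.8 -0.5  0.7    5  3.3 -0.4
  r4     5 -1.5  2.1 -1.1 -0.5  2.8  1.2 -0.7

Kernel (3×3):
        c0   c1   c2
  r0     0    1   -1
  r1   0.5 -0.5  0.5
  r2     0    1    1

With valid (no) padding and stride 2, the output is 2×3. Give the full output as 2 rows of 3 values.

Output[0,0]: The receptive field on the input at this output position is [-1.7 -2.6 2.3 / 5.4 1.3 4 / 2.3 -1.4 2.7]. Elementwise product with the kernel and sum: -2.6·1 + 2.3·-1 + 5.4·0.5 + 1.3·-0.5 + 4·0.5 + -1.4·1 + 2.7·1.

0.45 3.65 2.05
-0.65 3.1 3.5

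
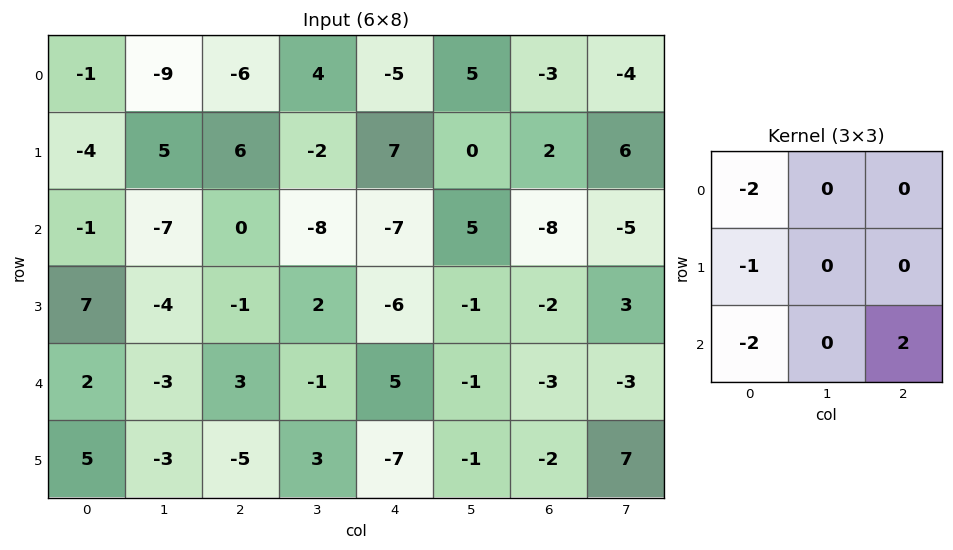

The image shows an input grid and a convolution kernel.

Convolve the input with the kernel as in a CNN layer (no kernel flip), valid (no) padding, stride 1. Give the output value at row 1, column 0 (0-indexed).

The receptive field on the input at this output position is [-4 5 6 / -1 -7 0 / 7 -4 -1]. Elementwise product with the kernel and sum: -4·-2 + -1·-1 + 7·-2 + -1·2.

-7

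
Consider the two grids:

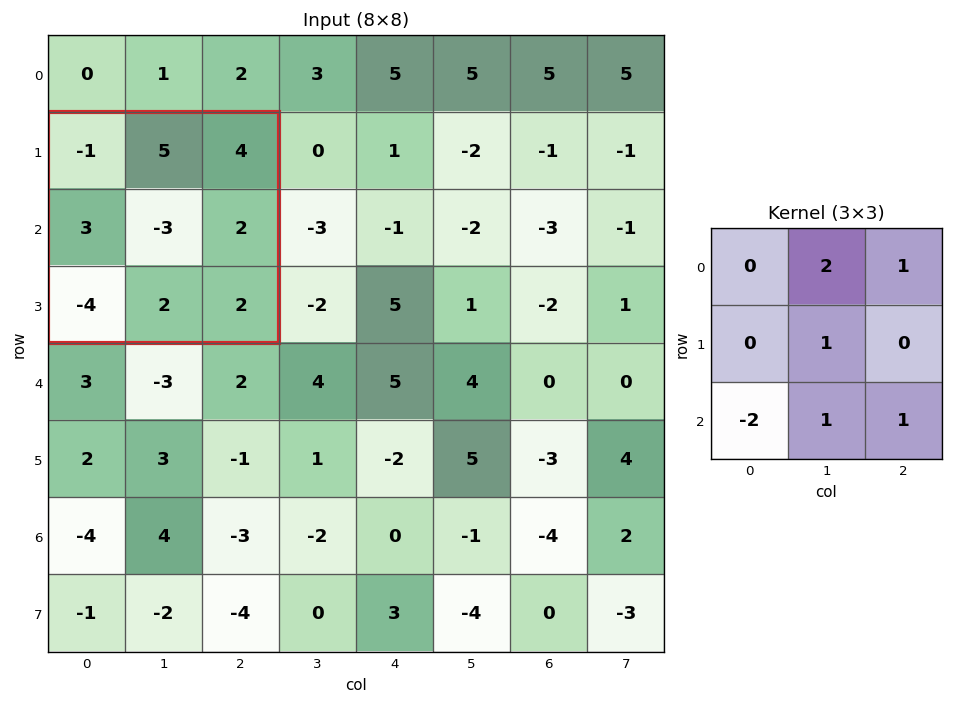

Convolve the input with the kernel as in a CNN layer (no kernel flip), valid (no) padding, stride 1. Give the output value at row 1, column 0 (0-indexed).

The receptive field on the input at this output position is [-1 5 4 / 3 -3 2 / -4 2 2]. Elementwise product with the kernel and sum: 5·2 + 4·1 + -3·1 + -4·-2 + 2·1 + 2·1.

23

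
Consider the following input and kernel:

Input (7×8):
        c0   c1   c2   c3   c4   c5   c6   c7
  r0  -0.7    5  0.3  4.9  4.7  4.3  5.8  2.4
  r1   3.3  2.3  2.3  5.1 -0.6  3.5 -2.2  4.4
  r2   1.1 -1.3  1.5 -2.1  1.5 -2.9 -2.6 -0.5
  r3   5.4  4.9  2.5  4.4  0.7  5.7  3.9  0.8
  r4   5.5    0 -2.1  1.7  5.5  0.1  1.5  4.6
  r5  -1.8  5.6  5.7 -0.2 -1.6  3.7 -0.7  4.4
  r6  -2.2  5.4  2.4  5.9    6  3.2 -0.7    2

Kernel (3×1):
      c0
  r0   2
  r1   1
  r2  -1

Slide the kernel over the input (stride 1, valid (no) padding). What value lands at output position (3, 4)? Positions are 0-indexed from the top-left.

The receptive field on the input at this output position is [0.7 / 5.5 / -1.6]. Elementwise product with the kernel and sum: 0.7·2 + 5.5·1 + -1.6·-1.

8.5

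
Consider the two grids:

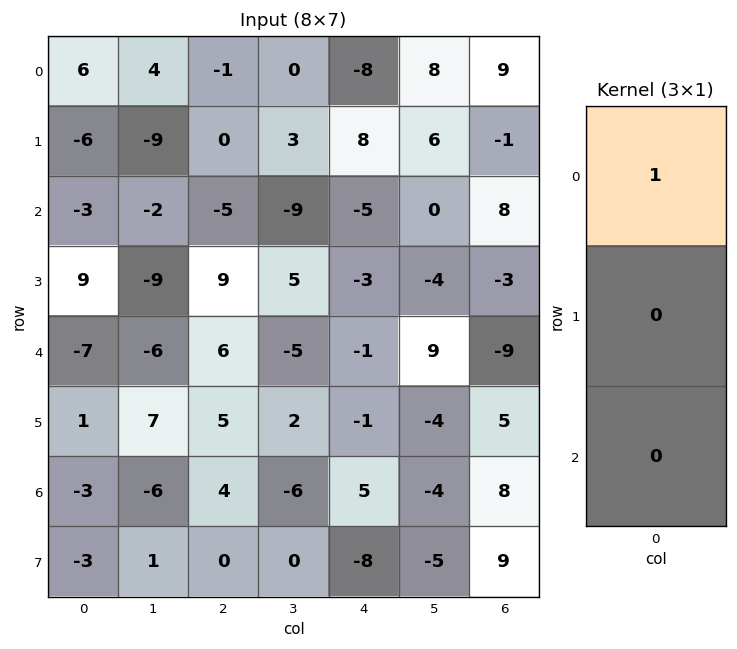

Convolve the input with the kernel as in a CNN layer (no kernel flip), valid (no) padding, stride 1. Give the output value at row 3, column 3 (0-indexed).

5

The receptive field on the input at this output position is [5 / -5 / 2]. Elementwise product with the kernel and sum: 5·1.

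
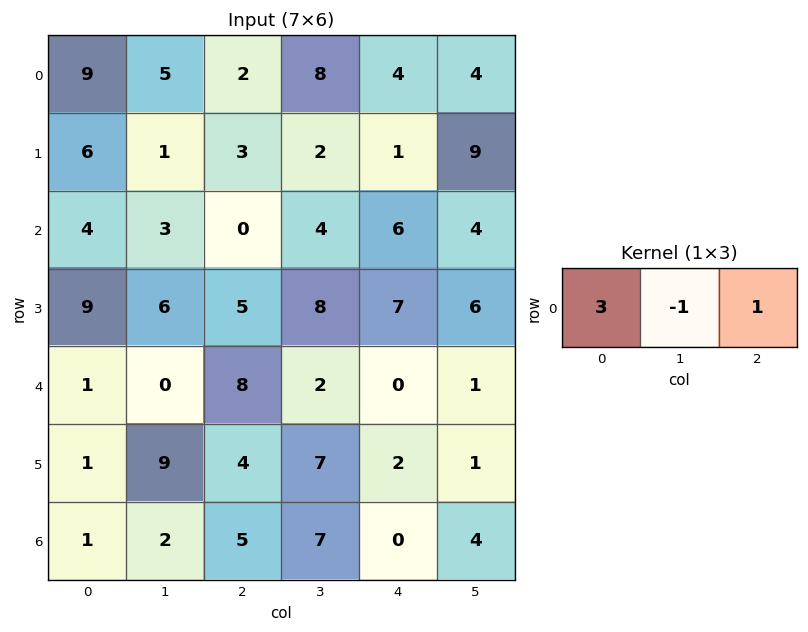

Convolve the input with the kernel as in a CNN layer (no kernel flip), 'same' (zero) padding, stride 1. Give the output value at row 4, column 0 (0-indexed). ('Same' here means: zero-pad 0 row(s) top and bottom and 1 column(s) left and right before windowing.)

-1

The receptive field on the zero-padded input at this output position is [0 1 0]. Elementwise product with the kernel and sum: 0·3 + 1·-1 + 0·1.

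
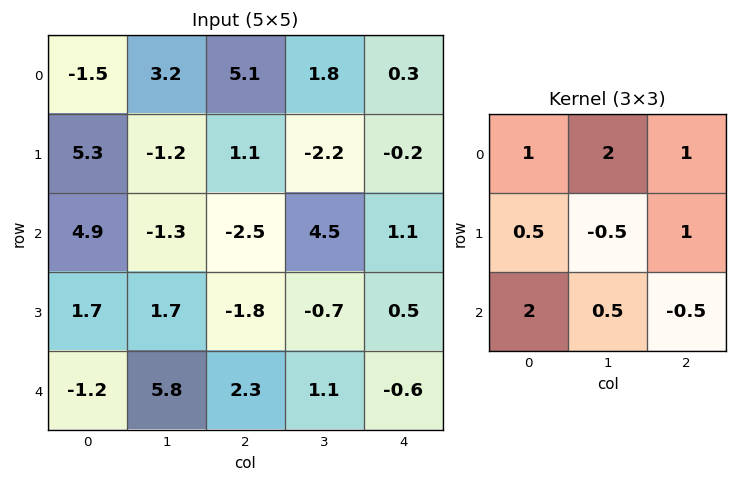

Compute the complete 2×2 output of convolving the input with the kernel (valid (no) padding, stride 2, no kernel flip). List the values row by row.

Output[0,0]: The receptive field on the input at this output position is [-1.5 3.2 5.1 / 5.3 -1.2 1.1 / 4.9 -1.3 -2.5]. Elementwise product with the kernel and sum: -1.5·1 + 3.2·2 + 5.1·1 + 5.3·0.5 + -1.2·-0.5 + 1.1·1 + 4.9·2 + -1.3·0.5 + -2.5·-0.5.
Output[0,1]: The receptive field on the input at this output position is [5.1 1.8 0.3 / 1.1 -2.2 -0.2 / -2.5 4.5 1.1]. Elementwise product with the kernel and sum: 5.1·1 + 1.8·2 + 0.3·1 + 1.1·0.5 + -2.2·-0.5 + -0.2·1 + -2.5·2 + 4.5·0.5 + 1.1·-0.5.

24.75 7.15
-2.65 13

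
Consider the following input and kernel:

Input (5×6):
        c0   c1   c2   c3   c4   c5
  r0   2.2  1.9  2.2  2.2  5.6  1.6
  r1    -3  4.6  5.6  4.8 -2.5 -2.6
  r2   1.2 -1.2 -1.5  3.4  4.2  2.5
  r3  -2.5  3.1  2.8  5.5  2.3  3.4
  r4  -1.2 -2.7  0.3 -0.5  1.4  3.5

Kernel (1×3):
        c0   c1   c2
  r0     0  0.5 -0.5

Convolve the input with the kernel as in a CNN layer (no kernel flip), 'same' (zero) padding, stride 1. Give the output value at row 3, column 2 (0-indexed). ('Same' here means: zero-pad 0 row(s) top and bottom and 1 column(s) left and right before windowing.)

The receptive field on the zero-padded input at this output position is [3.1 2.8 5.5]. Elementwise product with the kernel and sum: 2.8·0.5 + 5.5·-0.5.

-1.35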